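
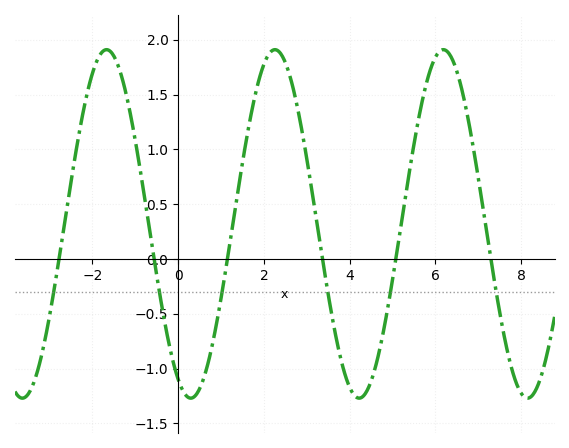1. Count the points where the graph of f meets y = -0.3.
6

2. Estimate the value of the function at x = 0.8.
-0.8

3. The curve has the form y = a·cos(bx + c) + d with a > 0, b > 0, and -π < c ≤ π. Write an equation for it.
y = 1.59cos(1.6x + 2.7) + 0.32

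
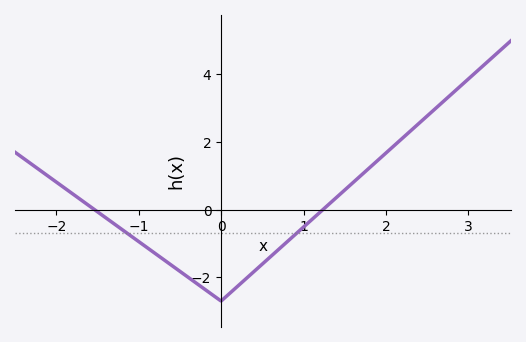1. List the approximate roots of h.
-1.5, 1.2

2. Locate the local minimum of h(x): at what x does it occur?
0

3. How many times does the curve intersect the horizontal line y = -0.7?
2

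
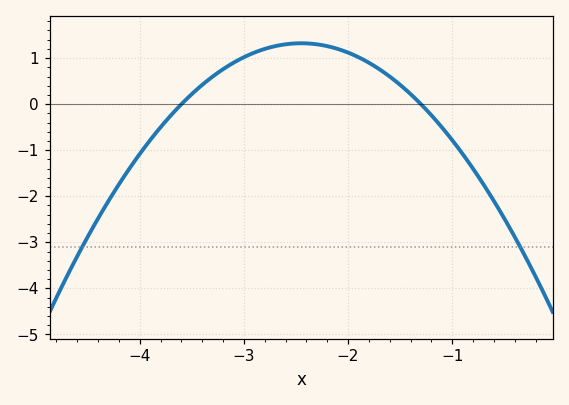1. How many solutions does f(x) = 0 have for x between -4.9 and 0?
2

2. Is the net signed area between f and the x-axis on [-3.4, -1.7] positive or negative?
positive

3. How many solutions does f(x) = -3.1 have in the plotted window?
2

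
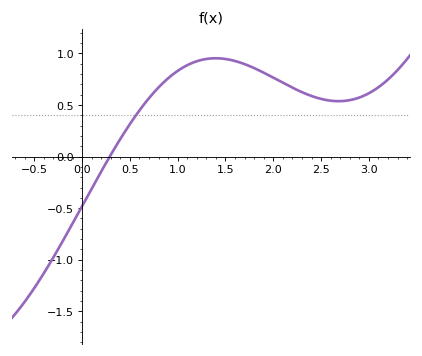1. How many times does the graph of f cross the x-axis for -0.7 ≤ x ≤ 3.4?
1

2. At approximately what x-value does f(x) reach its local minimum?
2.68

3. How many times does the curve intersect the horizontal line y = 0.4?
1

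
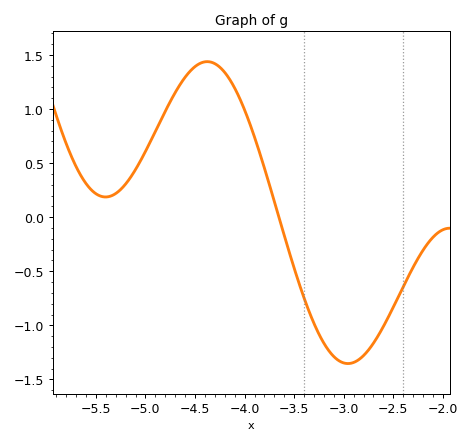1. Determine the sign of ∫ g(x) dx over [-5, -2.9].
positive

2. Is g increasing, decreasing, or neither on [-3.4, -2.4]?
neither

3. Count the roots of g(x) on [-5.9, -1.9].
1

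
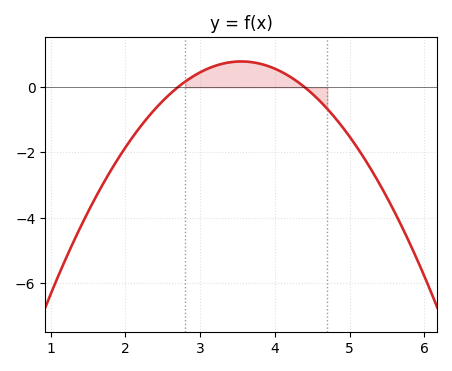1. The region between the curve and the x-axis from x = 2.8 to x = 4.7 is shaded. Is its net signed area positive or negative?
positive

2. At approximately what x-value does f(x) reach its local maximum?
3.55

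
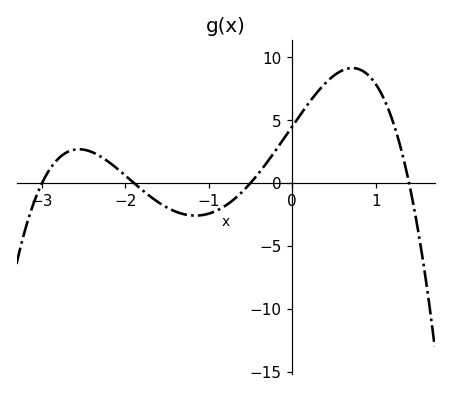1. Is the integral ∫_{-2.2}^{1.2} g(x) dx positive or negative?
positive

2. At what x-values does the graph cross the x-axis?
-3, -1.9, -0.5, 1.4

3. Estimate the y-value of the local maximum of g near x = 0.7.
9.14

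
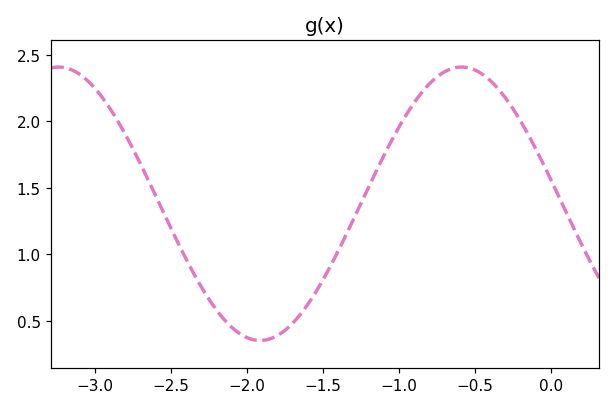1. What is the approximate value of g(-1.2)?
1.5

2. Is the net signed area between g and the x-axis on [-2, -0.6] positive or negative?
positive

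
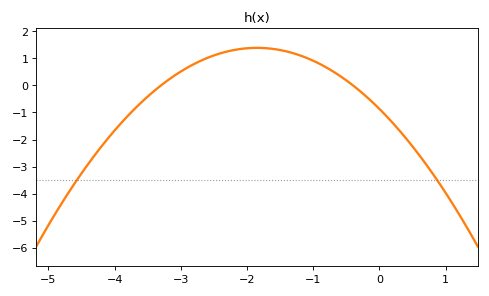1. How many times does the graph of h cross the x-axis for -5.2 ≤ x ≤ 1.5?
2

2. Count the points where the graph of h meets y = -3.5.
2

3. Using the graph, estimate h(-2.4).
1.2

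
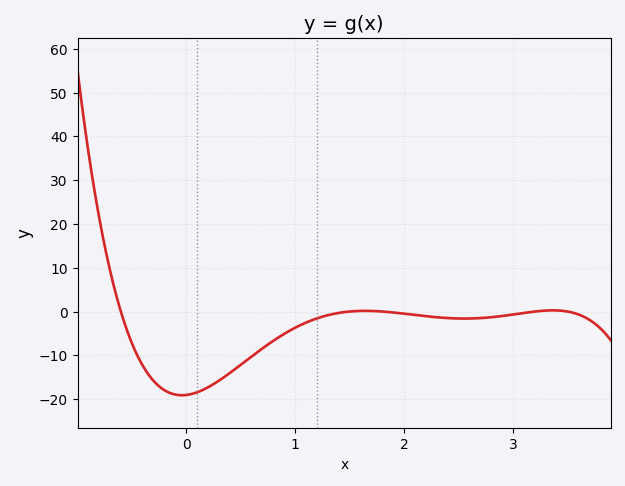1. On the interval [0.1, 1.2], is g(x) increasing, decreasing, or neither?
increasing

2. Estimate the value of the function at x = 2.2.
-1.07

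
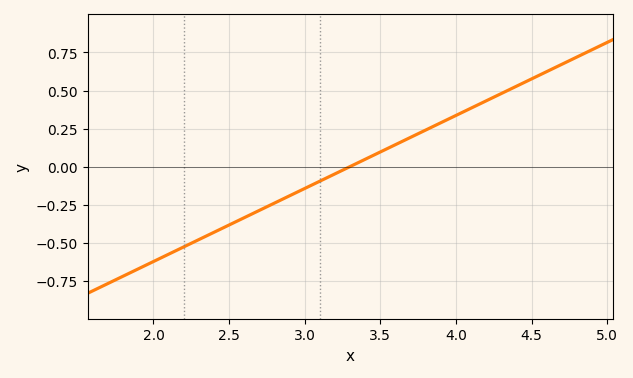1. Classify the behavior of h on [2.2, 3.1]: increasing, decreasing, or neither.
increasing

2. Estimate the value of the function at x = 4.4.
0.52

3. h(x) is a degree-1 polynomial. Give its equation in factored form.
y = 0.48(x - 3.3)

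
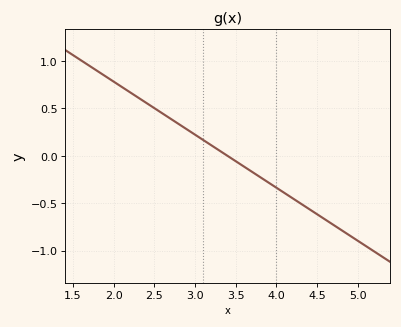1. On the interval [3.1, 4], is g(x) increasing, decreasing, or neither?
decreasing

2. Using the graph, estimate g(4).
-0.336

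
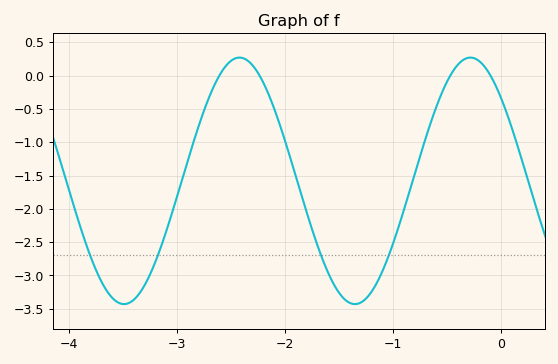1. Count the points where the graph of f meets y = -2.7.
4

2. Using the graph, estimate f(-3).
-1.83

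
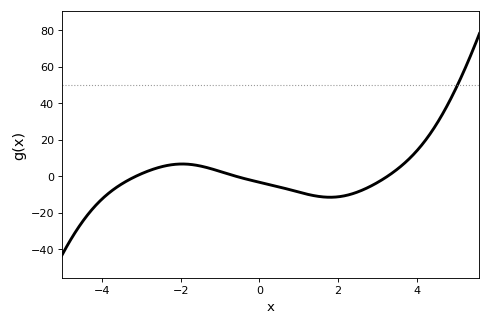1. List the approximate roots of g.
-3.2, -0.6, 3.2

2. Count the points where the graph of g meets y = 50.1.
1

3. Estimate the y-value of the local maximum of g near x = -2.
6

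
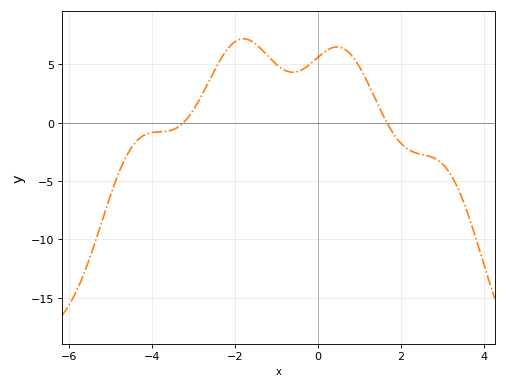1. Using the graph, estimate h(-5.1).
-7.24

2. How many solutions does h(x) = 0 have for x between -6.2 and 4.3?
2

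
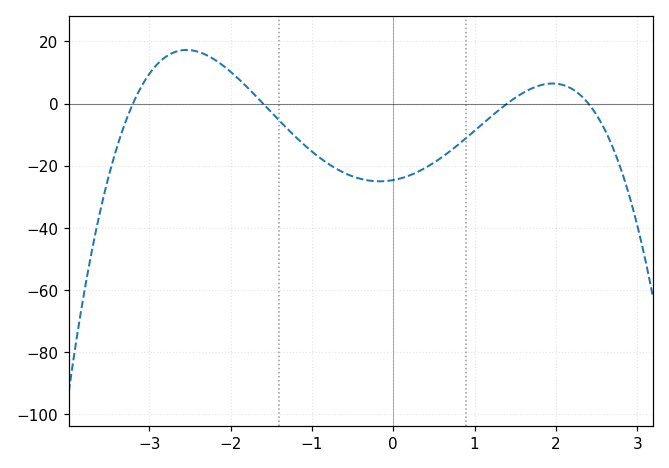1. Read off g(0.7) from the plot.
-15.3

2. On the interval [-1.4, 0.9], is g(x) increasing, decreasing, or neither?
neither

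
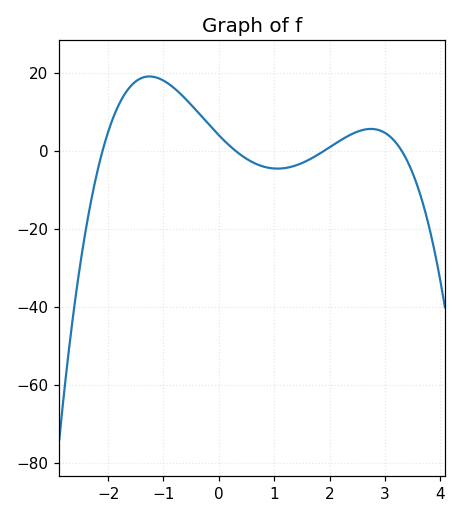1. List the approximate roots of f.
-2.1, 0.3, 1.9, 3.3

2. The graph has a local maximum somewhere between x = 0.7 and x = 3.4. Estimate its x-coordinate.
2.74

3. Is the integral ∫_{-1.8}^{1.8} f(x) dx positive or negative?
positive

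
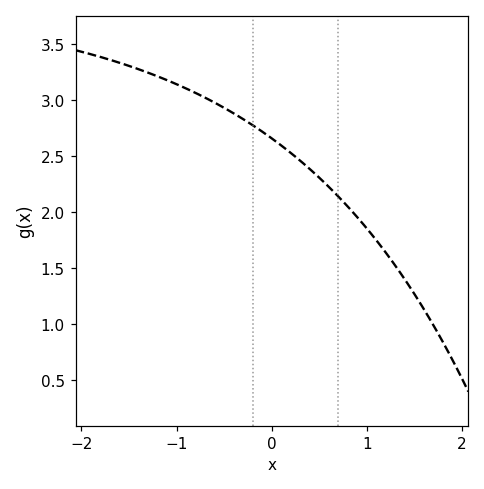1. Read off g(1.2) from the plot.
1.64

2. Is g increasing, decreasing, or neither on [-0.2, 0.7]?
decreasing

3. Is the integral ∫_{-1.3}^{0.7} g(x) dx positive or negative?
positive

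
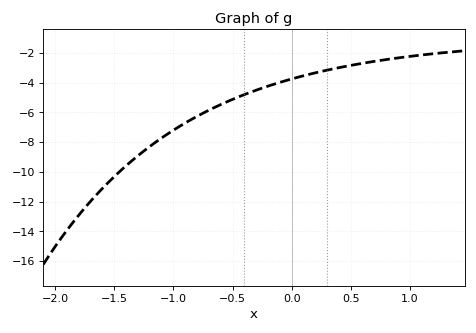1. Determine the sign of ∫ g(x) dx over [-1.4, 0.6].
negative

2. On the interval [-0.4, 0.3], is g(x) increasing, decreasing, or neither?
increasing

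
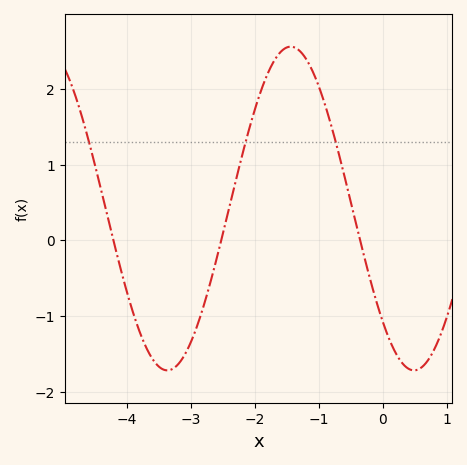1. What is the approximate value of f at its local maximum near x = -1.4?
2.56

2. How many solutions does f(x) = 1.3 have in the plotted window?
3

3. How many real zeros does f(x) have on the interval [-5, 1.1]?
3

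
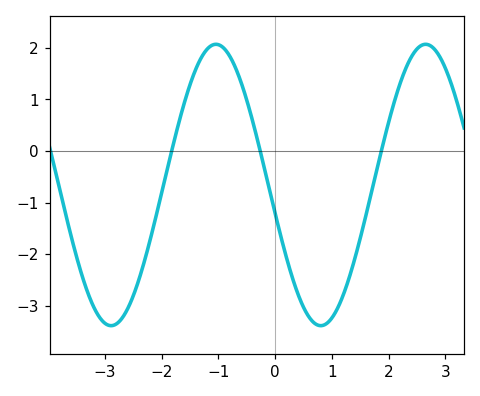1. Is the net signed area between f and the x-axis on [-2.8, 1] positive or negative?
negative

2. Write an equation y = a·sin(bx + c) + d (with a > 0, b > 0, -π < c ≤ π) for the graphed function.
y = 2.73sin(1.7x - 2.94) - 0.66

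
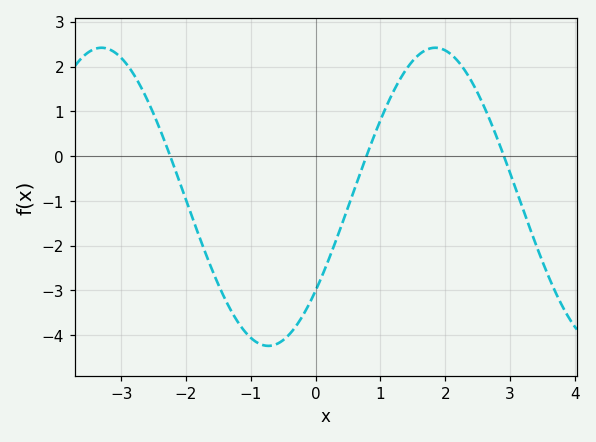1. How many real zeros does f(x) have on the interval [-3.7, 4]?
3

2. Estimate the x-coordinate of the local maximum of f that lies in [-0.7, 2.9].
1.8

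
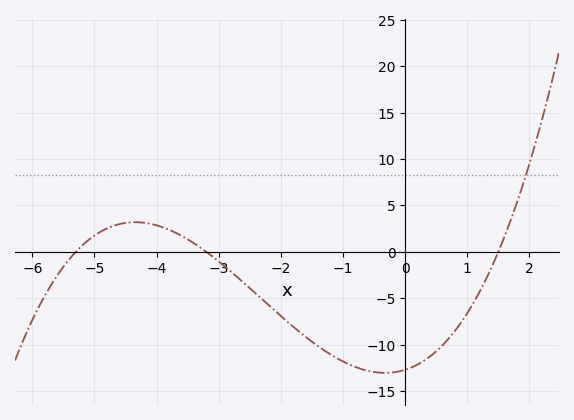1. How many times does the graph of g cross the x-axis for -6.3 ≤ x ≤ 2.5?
3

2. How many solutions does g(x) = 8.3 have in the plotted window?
1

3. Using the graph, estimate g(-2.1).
-6.5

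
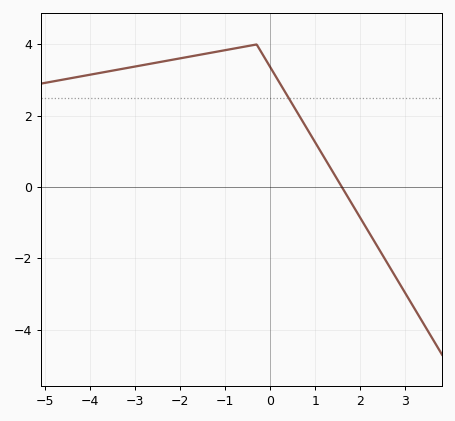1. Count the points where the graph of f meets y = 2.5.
1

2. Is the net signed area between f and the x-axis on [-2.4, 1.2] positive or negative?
positive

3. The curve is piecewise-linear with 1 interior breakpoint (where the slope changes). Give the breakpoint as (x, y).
(-0.3, 4)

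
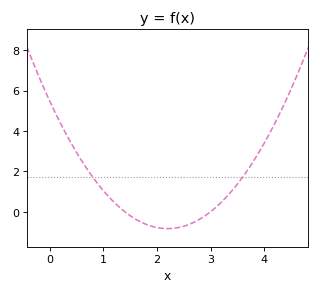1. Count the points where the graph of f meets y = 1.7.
2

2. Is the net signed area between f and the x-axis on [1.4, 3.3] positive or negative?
negative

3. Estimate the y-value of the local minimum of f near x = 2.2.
-0.8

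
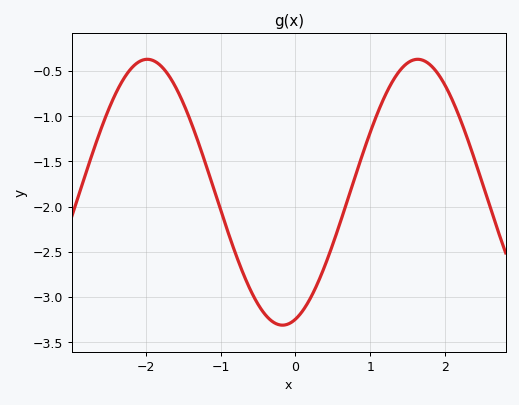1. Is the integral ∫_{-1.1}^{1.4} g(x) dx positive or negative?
negative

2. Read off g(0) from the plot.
-3.25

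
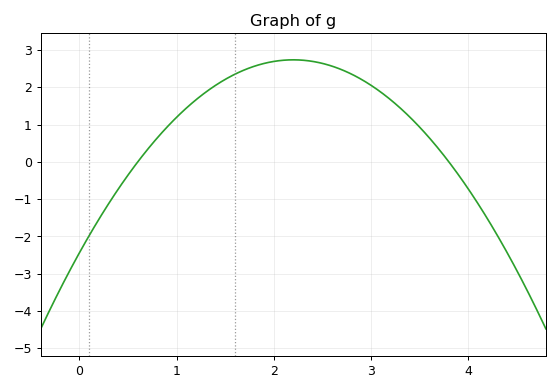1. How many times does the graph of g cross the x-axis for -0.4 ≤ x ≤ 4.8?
2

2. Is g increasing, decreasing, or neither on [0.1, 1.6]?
increasing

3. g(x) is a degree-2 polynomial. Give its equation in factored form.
y = -1.07(x - 0.6)(x - 3.8)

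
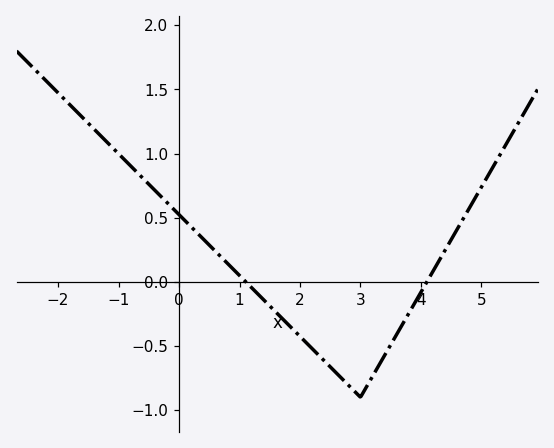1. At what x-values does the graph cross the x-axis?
1.1, 4.1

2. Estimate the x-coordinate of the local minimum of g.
3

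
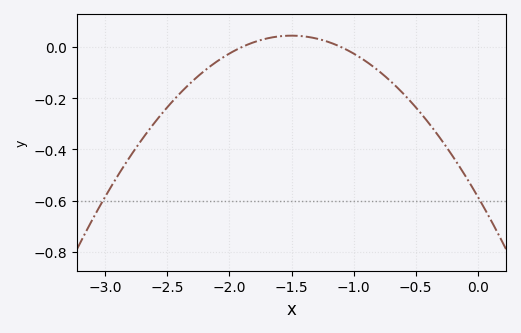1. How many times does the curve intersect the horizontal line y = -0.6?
2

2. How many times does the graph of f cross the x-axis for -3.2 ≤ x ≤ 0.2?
2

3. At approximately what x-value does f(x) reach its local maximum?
-1.5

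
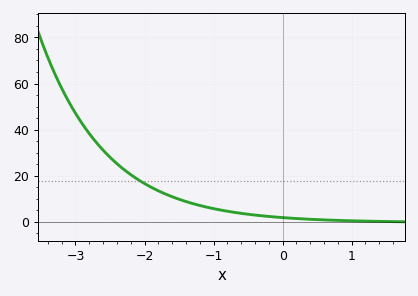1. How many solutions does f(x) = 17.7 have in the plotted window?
1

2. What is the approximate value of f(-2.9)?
42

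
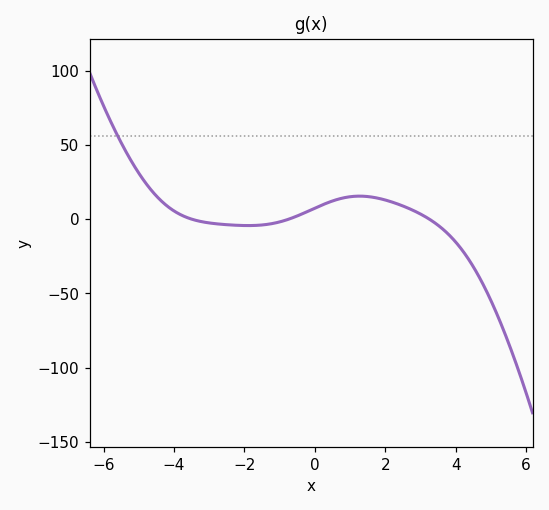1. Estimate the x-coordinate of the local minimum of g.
-1.89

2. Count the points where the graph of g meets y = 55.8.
1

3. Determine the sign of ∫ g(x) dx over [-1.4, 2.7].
positive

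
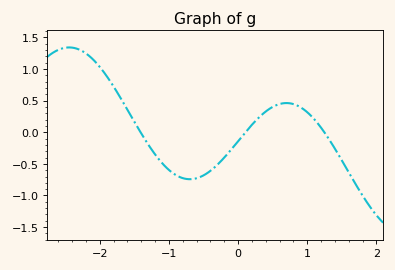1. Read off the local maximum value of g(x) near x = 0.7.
0.45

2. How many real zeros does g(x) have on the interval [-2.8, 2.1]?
3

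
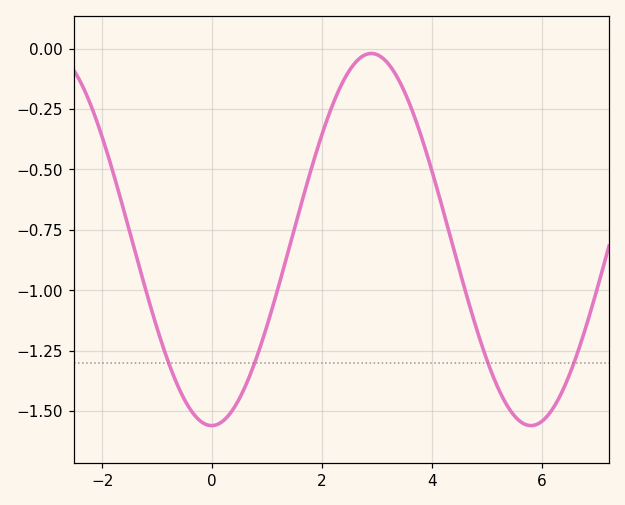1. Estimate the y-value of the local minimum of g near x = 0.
-1.56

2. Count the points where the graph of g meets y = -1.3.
4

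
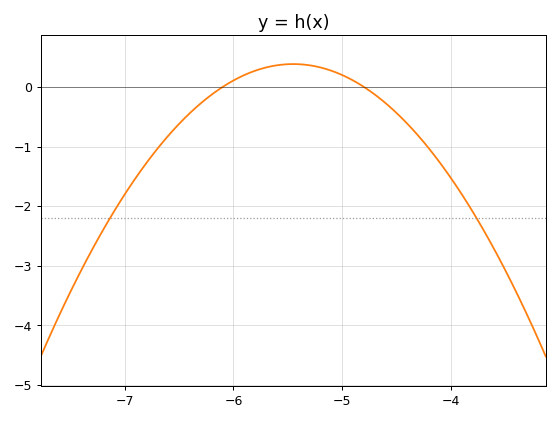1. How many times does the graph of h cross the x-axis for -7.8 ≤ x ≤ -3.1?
2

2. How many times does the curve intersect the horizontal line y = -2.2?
2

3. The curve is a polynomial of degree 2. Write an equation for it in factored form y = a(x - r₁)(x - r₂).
y = -0.91(x + 6.1)(x + 4.8)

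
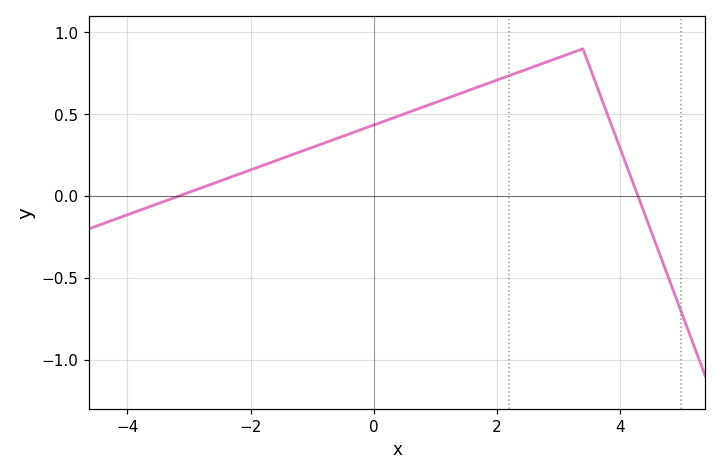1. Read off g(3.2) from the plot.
0.85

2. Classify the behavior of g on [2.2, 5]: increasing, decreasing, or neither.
neither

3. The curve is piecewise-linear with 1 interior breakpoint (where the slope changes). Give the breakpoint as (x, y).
(3.4, 0.9)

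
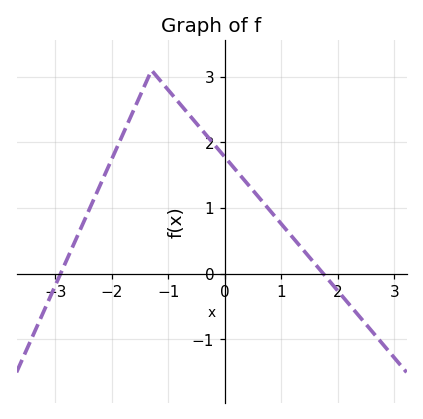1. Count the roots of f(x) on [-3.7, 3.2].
2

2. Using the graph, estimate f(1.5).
0.248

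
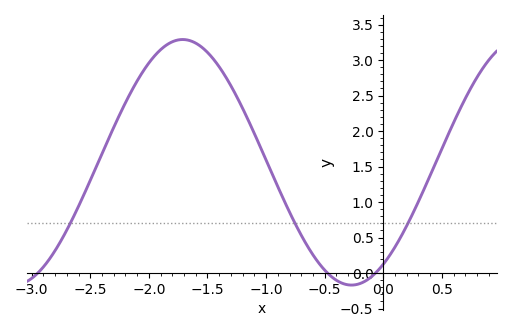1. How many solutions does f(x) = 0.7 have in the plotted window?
3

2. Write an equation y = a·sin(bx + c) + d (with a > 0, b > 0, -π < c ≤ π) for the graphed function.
y = 1.73sin(2.18x - 0.98) + 1.56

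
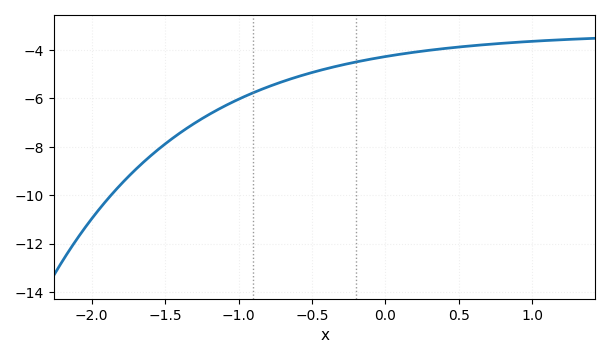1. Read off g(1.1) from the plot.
-3.61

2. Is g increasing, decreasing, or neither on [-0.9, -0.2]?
increasing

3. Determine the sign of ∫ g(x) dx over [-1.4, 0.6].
negative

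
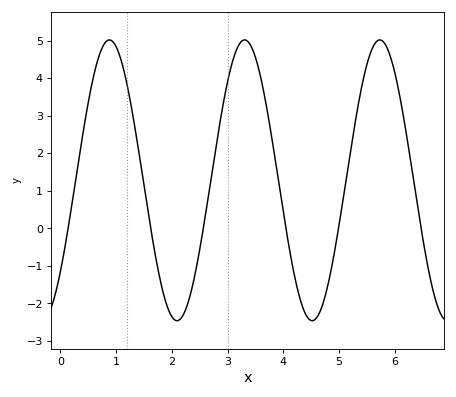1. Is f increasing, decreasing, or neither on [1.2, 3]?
neither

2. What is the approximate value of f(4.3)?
-1.9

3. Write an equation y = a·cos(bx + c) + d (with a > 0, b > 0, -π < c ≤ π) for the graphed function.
y = 3.74cos(2.6x - 2.3) + 1.28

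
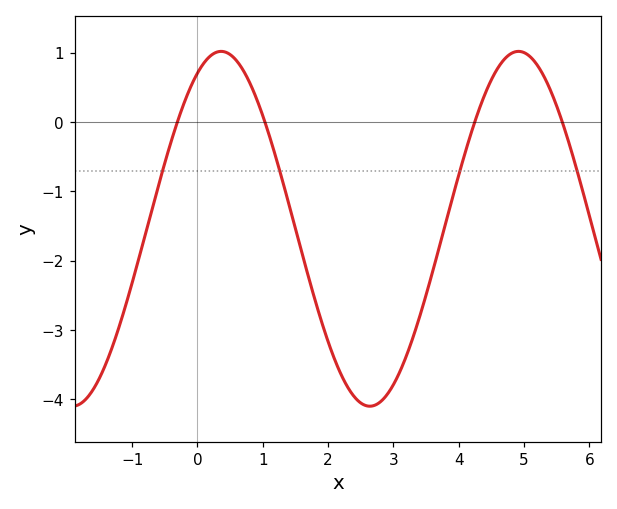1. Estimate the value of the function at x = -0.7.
-1.28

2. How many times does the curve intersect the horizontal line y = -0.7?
4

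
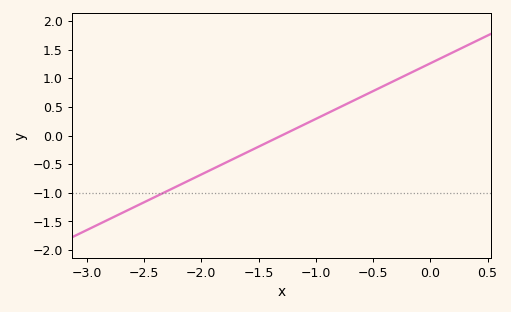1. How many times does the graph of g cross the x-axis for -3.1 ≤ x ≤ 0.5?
1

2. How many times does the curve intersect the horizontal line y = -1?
1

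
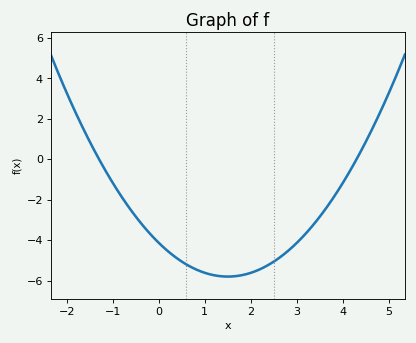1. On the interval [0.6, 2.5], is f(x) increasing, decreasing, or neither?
neither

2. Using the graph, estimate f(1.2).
-5.8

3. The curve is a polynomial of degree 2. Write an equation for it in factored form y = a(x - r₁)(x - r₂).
y = 0.74(x + 1.3)(x - 4.3)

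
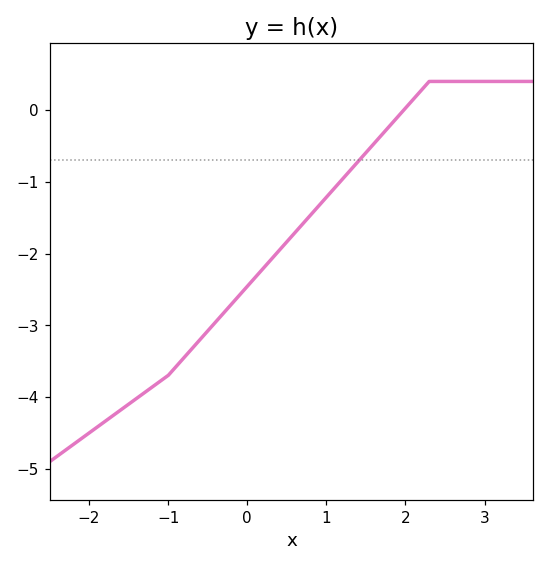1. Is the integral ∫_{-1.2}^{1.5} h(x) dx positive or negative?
negative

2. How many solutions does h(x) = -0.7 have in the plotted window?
1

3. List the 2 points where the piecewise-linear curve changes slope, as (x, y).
(-1, -3.7); (2.3, 0.4)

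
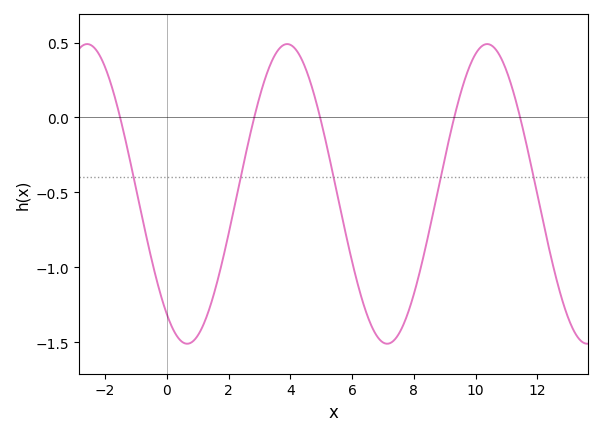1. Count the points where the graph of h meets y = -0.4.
5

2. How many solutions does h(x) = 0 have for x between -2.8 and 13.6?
5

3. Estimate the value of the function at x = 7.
-1.5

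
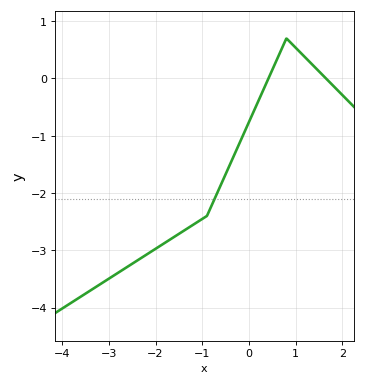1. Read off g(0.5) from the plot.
0.153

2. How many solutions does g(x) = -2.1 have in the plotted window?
1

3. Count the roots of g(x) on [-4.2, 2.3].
2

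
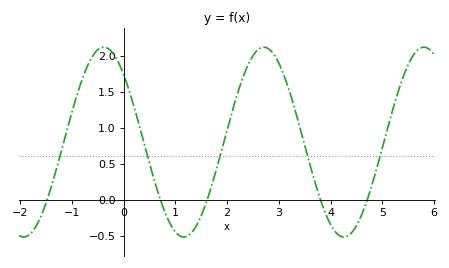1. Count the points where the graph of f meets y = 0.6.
5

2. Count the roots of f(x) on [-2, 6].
5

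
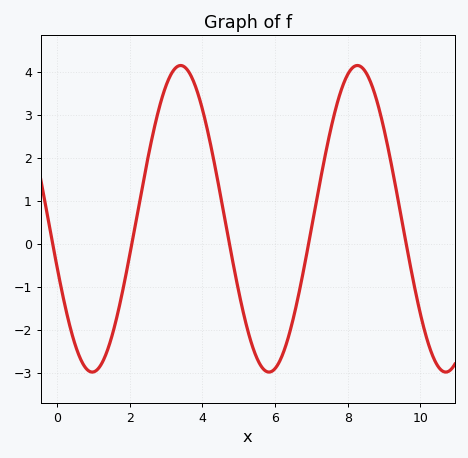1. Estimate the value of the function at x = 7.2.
1.3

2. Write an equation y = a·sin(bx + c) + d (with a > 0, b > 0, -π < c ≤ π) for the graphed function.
y = 3.57sin(1.3x - 2.8) + 0.58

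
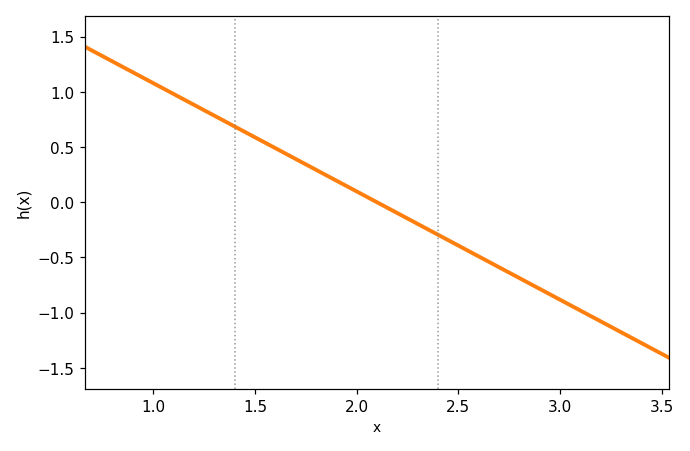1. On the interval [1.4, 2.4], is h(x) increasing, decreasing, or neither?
decreasing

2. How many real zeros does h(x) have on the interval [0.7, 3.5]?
1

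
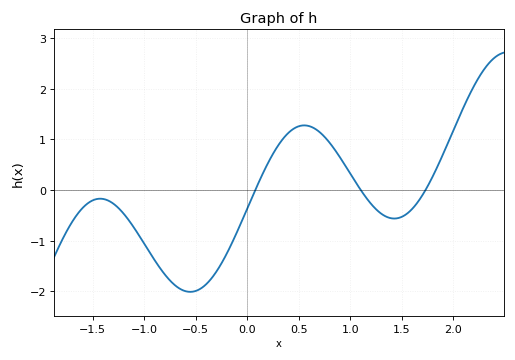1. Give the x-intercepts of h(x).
0.078, 1.1, 1.73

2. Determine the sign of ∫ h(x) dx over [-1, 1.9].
negative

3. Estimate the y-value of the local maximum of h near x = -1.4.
-0.169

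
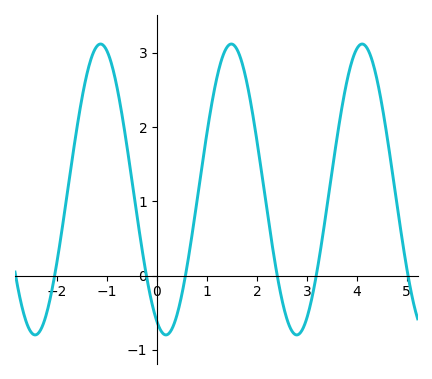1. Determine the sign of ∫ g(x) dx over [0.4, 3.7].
positive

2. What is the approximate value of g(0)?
-0.622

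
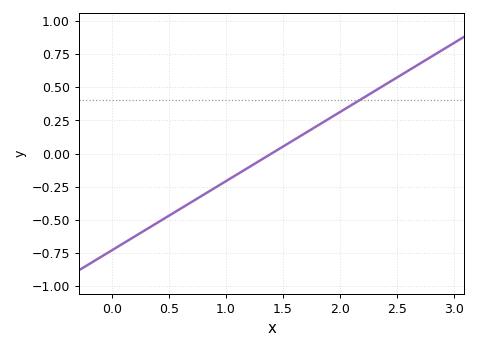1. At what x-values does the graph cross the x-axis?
1.4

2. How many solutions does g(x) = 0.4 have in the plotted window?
1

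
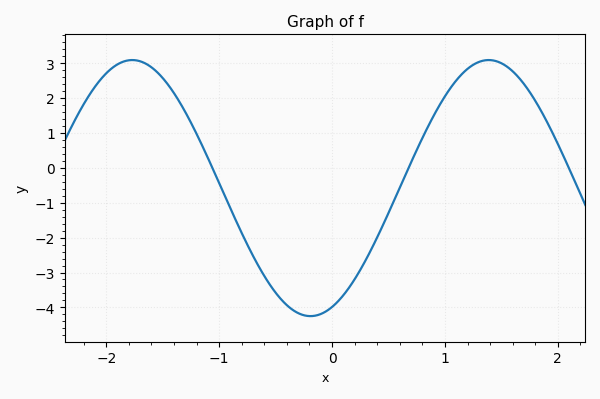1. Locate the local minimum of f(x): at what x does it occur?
-0.191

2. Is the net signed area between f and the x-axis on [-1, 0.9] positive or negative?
negative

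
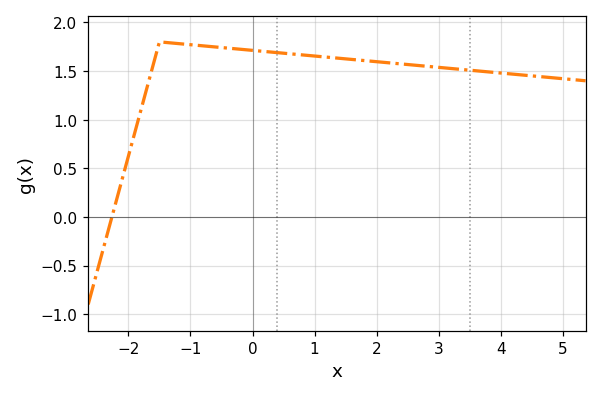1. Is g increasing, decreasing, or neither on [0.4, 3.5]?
decreasing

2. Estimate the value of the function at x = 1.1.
1.65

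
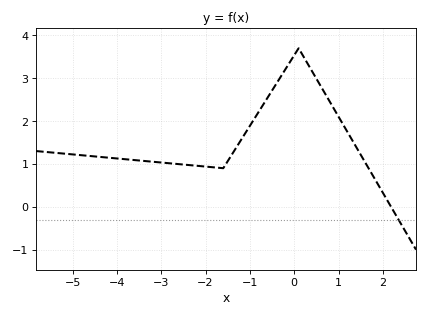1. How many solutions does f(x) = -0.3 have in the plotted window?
1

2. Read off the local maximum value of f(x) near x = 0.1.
3.7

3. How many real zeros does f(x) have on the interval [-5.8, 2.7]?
1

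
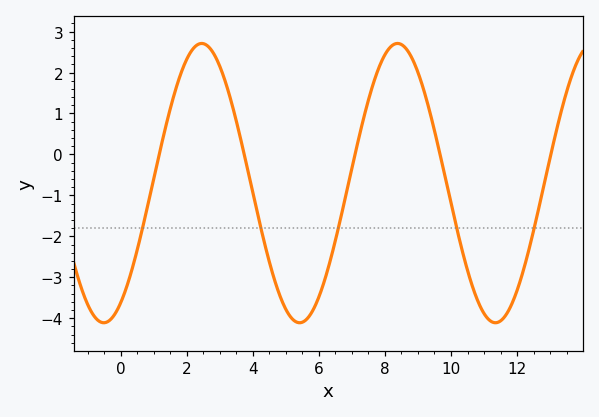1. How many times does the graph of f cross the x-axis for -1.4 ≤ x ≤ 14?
5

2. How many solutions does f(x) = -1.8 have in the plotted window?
5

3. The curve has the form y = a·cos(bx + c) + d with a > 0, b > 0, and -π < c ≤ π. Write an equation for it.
y = 3.41cos(1.1x - 2.6) - 0.7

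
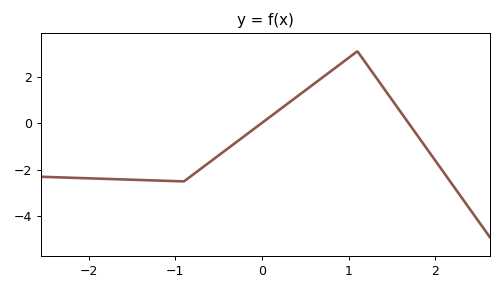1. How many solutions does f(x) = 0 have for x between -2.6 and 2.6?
2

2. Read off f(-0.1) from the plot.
-0.26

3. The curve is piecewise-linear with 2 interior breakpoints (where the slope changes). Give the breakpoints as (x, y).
(-0.9, -2.5); (1.1, 3.1)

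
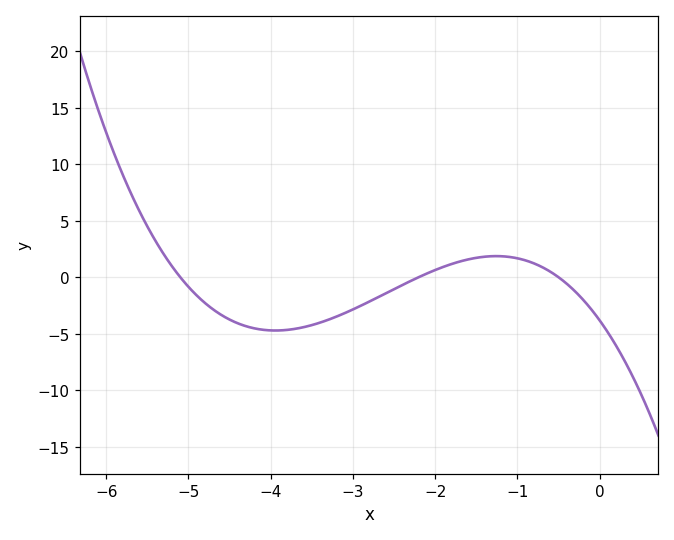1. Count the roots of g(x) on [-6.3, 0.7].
3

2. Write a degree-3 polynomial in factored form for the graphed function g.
y = -0.68(x + 5.1)(x + 2.2)(x + 0.5)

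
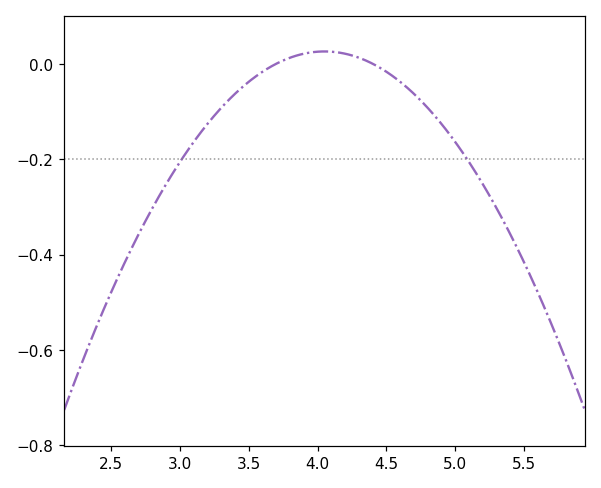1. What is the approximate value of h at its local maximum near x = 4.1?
0.02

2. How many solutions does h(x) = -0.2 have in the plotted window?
2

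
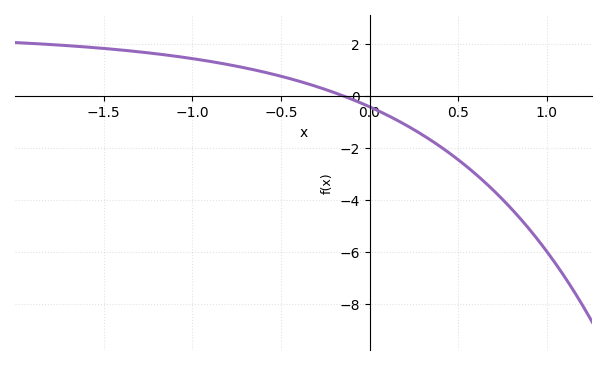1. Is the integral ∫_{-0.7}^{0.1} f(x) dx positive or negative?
positive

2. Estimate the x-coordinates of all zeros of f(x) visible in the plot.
-0.15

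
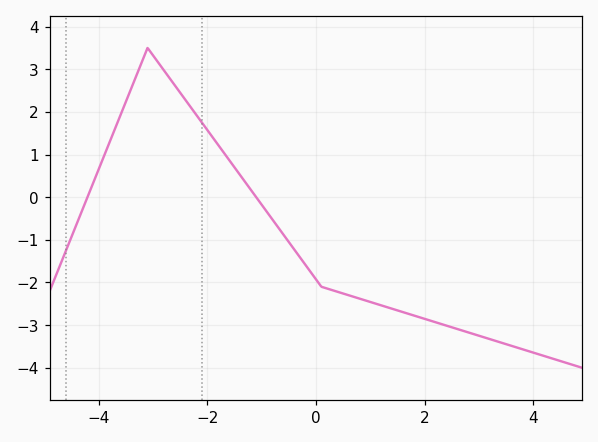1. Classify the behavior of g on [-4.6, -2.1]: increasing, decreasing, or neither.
neither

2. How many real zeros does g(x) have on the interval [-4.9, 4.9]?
2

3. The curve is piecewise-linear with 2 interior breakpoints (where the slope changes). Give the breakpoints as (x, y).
(-3.1, 3.5); (0.1, -2.1)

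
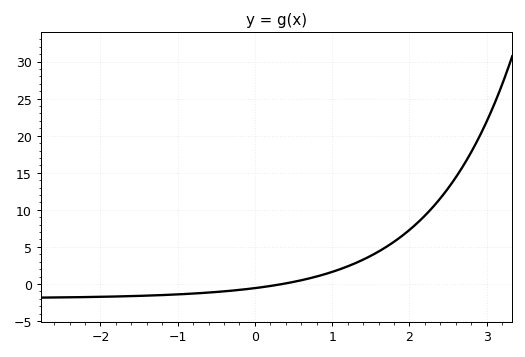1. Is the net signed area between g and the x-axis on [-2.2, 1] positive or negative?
negative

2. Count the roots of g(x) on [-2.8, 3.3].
1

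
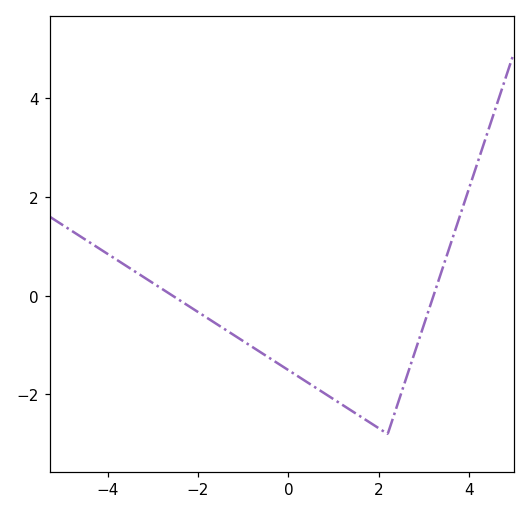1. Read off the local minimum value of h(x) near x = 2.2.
-2.8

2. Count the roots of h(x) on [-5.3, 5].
2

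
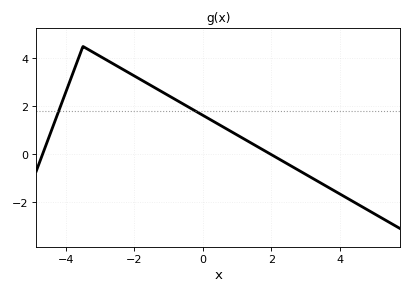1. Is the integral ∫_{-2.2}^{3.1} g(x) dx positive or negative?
positive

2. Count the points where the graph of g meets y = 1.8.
2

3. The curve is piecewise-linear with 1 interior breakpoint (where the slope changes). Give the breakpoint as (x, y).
(-3.5, 4.5)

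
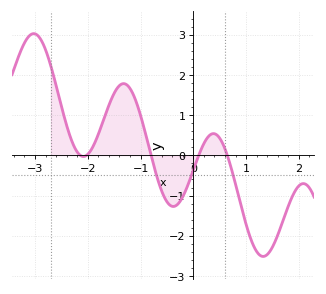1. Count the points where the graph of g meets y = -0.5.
3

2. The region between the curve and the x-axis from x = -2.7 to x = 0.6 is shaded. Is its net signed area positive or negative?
positive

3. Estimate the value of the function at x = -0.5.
-1.2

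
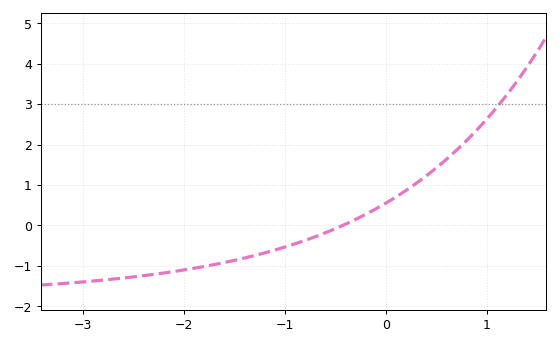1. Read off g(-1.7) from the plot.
-1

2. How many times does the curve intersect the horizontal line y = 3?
1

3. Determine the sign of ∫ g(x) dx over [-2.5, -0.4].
negative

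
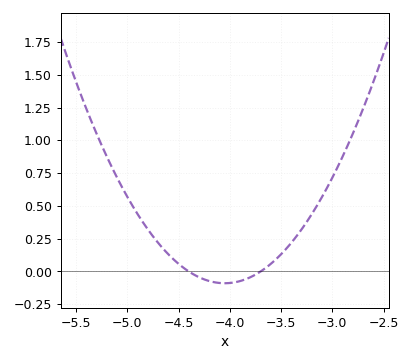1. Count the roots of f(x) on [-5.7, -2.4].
2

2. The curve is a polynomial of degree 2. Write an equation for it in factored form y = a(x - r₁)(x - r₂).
y = 0.73(x + 4.4)(x + 3.7)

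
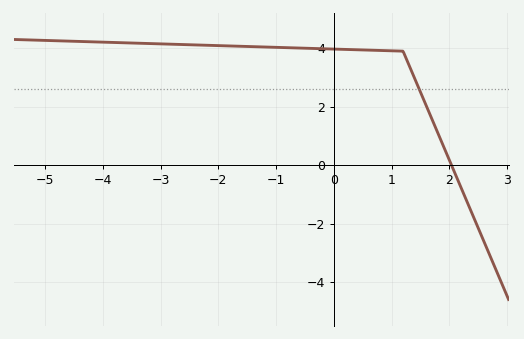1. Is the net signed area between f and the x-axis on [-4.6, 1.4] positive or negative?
positive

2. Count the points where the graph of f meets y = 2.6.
1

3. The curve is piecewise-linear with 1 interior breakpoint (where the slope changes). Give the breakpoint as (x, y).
(1.2, 3.9)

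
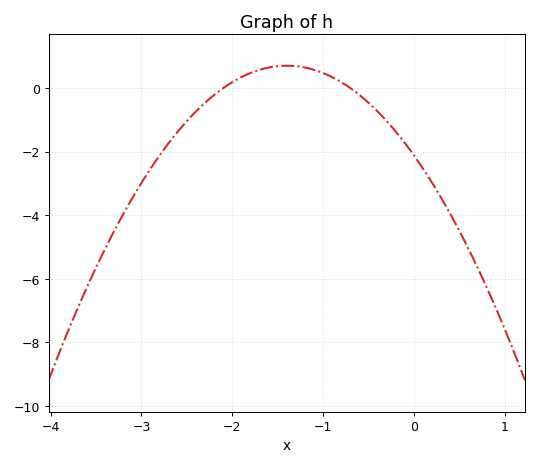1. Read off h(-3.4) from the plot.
-5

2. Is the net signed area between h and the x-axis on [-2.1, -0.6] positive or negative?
positive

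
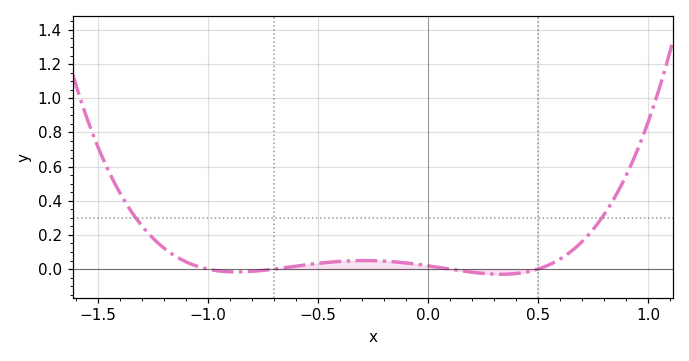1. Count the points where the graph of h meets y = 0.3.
2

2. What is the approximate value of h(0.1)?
0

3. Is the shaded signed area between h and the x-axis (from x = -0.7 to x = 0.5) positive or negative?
positive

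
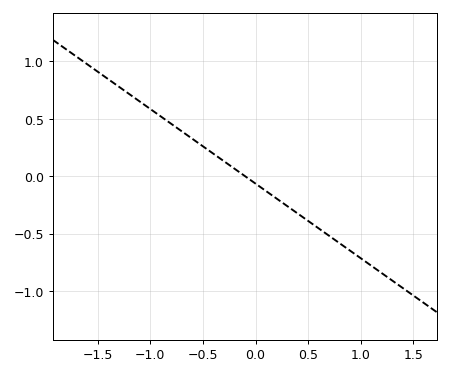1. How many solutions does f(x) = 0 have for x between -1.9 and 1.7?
1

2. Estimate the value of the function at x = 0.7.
-0.5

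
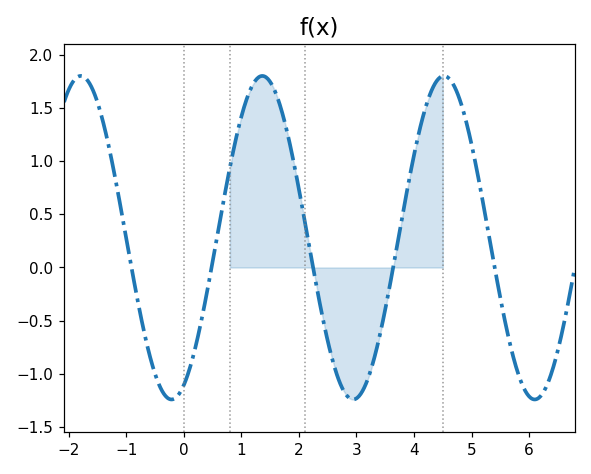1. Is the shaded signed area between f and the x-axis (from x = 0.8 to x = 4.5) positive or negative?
positive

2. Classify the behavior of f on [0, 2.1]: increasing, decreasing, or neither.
neither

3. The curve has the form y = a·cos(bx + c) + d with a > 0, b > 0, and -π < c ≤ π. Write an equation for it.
y = 1.52cos(2x - 2.7) + 0.28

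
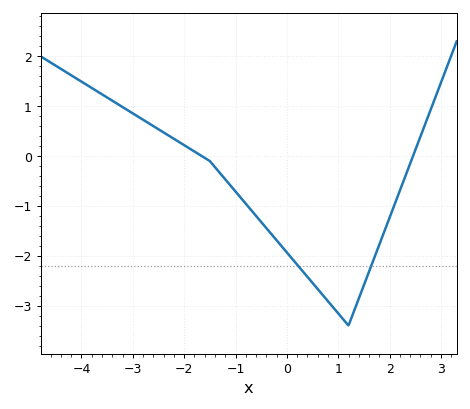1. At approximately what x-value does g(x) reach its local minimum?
1.2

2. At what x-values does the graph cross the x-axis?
-1.66, 2.46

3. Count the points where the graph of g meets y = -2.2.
2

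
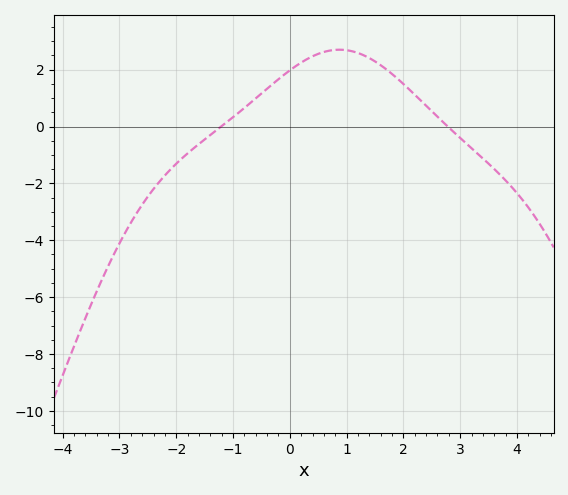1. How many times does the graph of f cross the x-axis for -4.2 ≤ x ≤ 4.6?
2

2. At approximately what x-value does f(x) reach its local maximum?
0.8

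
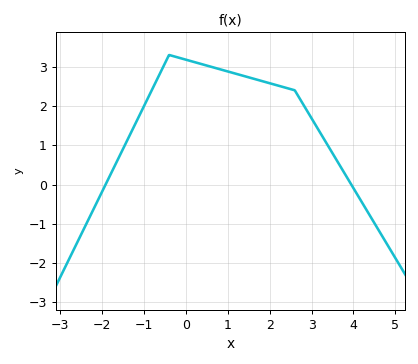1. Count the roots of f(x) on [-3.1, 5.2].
2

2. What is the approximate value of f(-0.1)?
3.2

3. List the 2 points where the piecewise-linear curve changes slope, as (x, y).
(-0.4, 3.3); (2.6, 2.4)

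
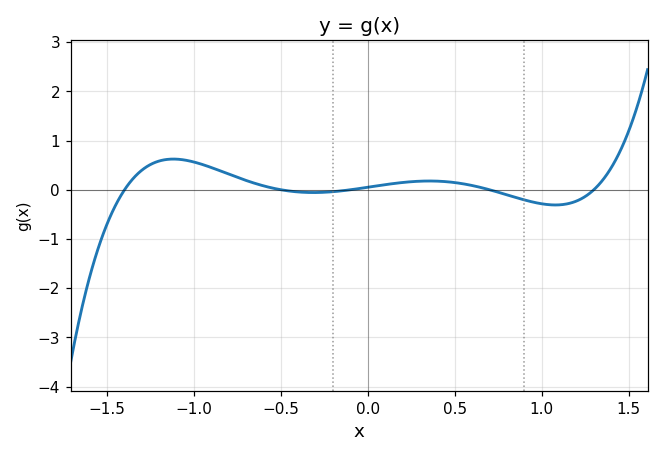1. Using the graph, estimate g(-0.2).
-0.039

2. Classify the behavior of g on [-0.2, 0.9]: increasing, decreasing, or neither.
neither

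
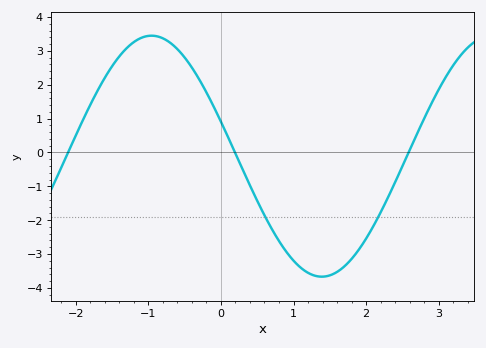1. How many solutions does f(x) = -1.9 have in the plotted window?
2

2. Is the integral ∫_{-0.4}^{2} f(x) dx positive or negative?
negative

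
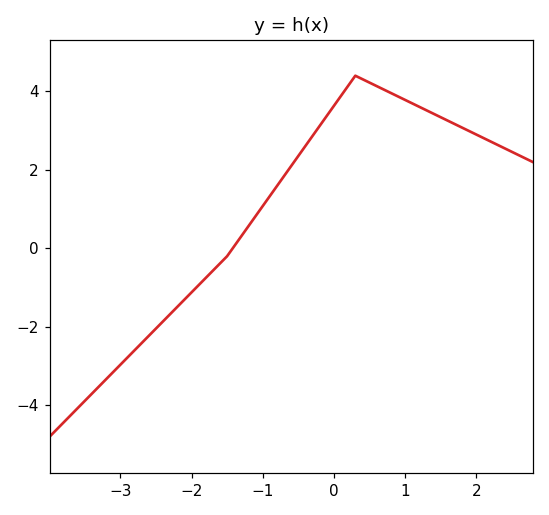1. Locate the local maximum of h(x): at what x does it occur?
0.299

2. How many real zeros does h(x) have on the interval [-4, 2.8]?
1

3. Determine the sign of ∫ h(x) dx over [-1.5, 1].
positive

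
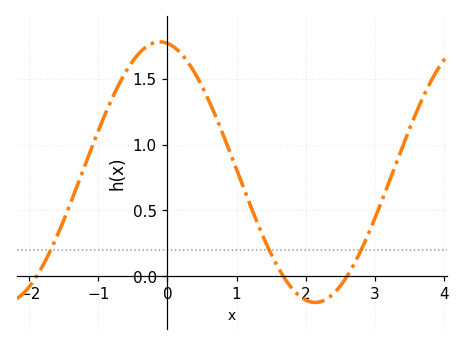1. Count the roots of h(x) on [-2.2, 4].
3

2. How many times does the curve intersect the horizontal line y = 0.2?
3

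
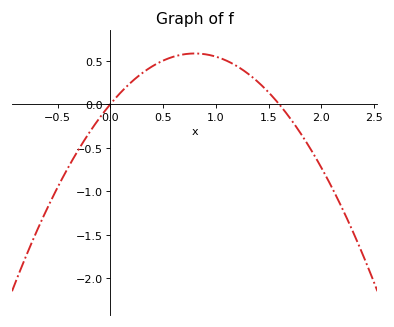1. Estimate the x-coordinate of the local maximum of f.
0.8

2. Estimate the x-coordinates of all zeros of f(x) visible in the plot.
0, 1.6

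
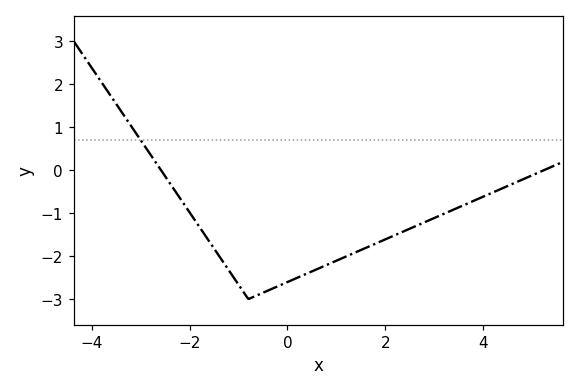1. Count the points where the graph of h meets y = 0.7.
1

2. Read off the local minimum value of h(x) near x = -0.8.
-3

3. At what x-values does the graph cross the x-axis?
-2.6, 5.2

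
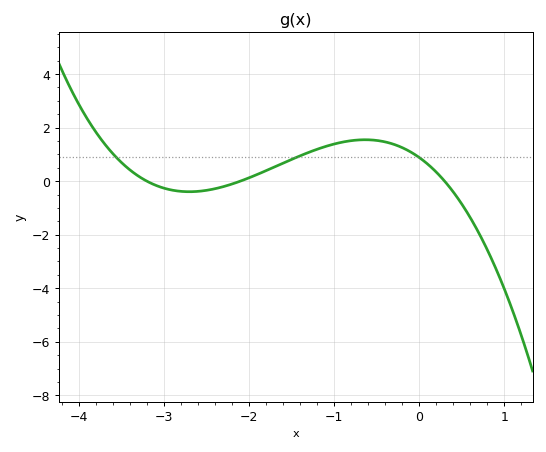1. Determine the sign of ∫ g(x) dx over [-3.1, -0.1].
positive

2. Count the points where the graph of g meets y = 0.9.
3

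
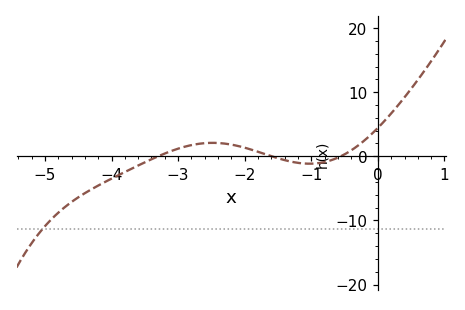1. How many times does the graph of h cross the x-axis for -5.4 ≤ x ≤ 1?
3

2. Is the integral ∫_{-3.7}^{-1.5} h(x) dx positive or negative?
positive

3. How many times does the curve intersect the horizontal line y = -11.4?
1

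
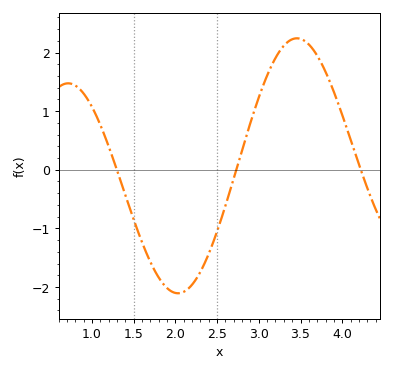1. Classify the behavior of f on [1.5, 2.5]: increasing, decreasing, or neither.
neither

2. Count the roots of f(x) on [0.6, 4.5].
3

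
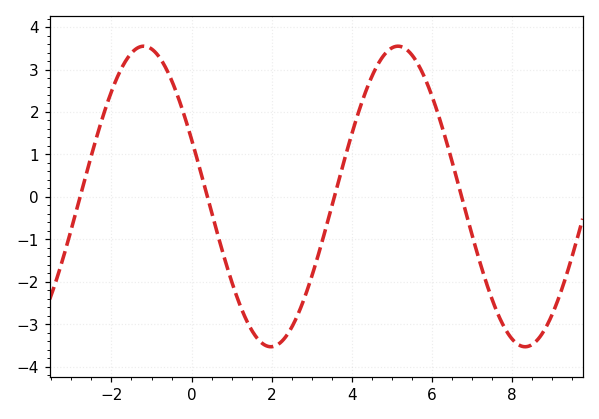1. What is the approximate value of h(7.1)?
-1.23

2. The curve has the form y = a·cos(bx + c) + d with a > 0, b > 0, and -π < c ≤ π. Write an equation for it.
y = 3.54cos(0.99x + 1.18) + 0.01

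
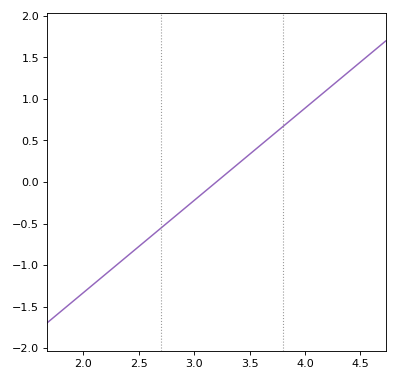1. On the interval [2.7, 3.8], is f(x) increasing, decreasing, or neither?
increasing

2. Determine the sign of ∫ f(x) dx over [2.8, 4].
positive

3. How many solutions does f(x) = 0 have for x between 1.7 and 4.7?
1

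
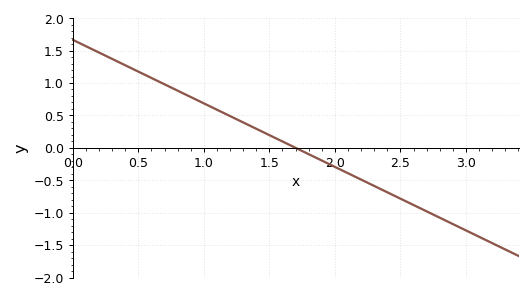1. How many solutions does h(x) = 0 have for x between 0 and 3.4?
1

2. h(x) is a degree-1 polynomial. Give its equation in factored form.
y = -0.98(x - 1.7)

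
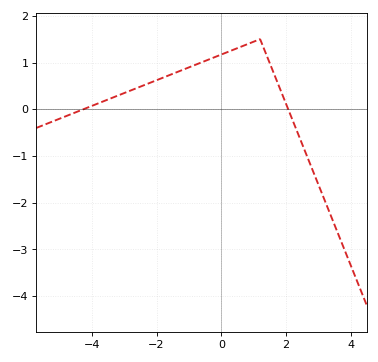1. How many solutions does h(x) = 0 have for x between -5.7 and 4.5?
2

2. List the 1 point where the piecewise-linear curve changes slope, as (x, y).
(1.2, 1.5)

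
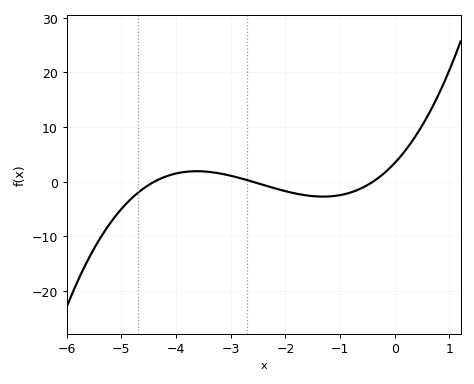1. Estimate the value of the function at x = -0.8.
-2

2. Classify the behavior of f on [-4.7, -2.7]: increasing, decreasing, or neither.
neither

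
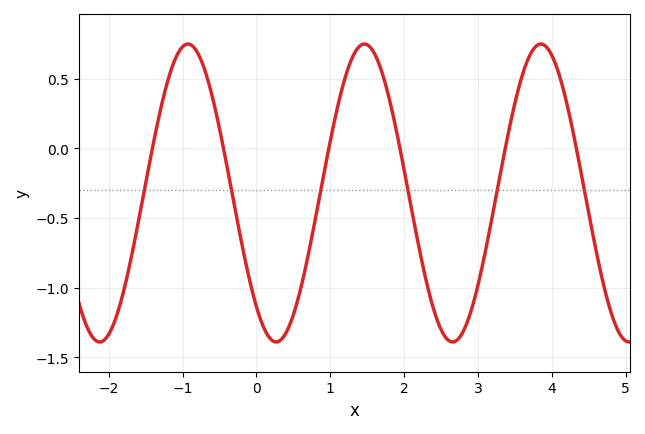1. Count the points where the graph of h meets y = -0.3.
6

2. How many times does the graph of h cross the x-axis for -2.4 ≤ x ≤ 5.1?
6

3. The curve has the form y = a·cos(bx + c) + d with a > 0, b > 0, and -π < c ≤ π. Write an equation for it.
y = 1.07cos(2.63x + 2.44) - 0.32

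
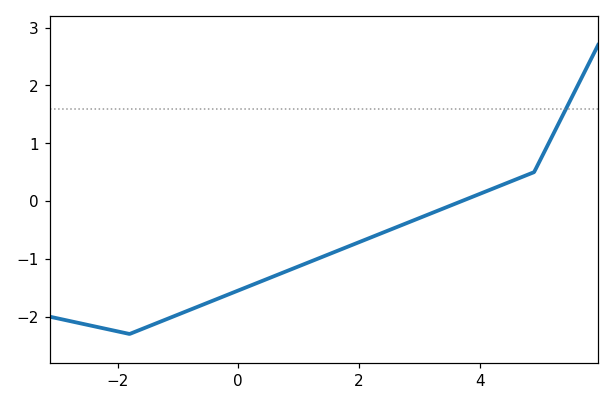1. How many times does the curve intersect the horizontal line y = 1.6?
1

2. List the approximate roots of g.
3.8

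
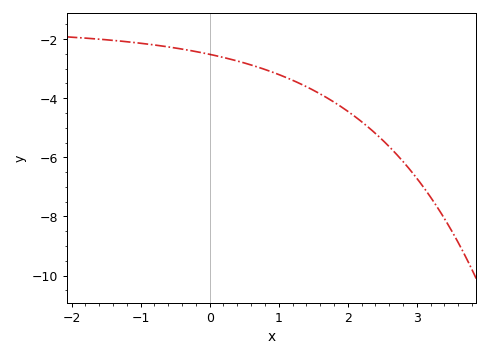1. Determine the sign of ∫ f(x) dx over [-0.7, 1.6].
negative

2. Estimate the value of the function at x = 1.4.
-3.61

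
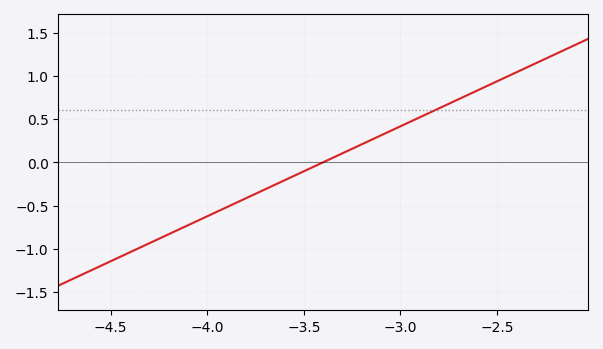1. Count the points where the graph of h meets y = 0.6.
1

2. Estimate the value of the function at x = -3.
0.416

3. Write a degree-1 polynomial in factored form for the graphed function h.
y = 1.04(x + 3.4)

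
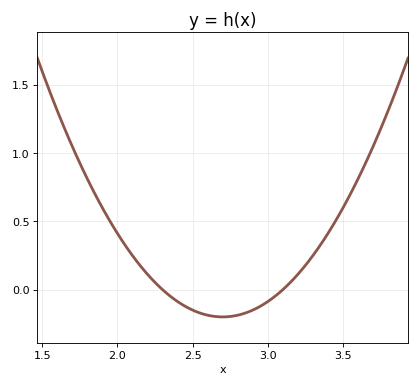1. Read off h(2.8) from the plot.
-0.2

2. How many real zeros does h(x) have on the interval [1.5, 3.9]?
2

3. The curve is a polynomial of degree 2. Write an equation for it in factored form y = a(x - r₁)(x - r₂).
y = 1.25(x - 2.3)(x - 3.1)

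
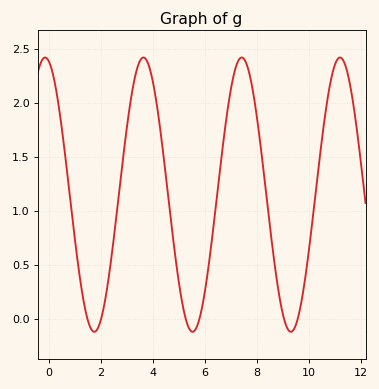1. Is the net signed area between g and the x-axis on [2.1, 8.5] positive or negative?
positive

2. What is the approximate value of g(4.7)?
0.9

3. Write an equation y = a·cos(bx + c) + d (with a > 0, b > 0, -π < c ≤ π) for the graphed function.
y = 1.27cos(1.7x + 0.25) + 1.15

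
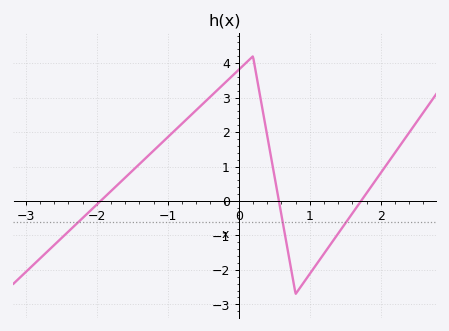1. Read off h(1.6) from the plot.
-0.4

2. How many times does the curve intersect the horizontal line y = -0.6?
3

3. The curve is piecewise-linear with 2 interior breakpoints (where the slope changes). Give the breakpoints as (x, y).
(0.2, 4.2); (0.8, -2.7)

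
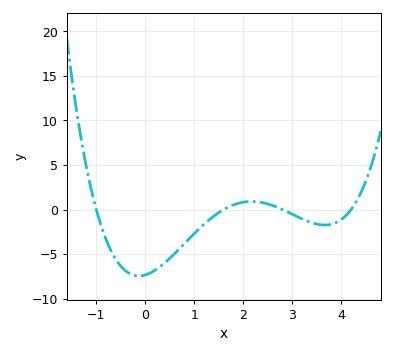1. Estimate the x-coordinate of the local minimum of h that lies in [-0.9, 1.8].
-0.131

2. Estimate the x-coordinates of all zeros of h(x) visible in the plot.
-1, 1.6, 2.8, 4.2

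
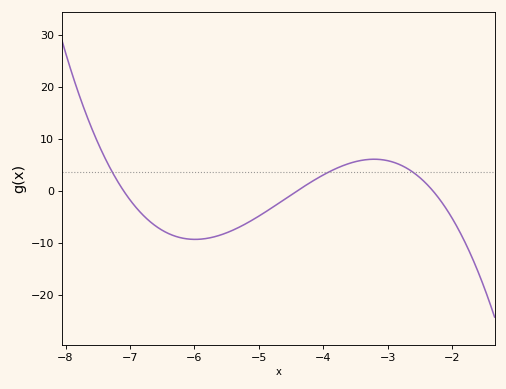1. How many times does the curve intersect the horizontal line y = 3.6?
3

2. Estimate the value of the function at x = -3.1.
6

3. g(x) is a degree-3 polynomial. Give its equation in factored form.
y = -1.44(x + 7.1)(x + 4.4)(x + 2.3)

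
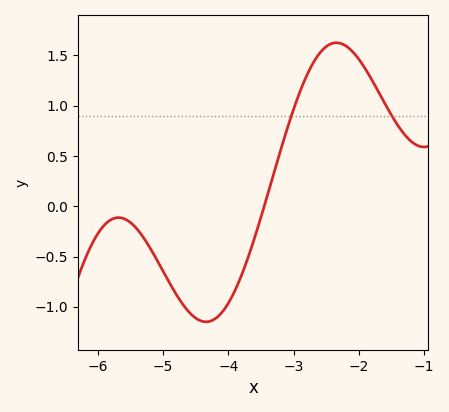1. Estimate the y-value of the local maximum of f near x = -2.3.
1.62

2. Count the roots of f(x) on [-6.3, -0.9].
1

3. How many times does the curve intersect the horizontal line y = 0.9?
2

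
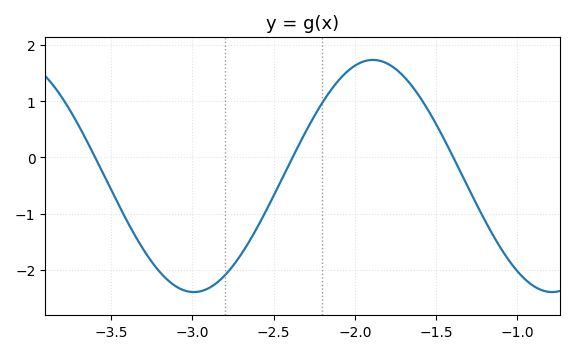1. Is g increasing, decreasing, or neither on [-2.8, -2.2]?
increasing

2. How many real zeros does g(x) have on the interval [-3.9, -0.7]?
3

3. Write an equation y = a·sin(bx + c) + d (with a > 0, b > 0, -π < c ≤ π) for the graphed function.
y = 2.07sin(2.9x + 0.67) - 0.33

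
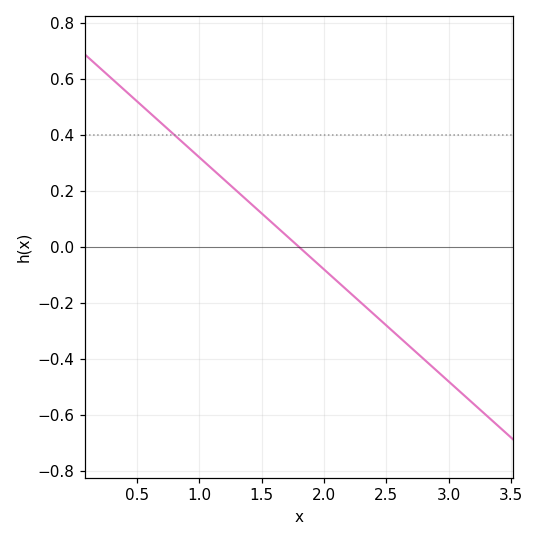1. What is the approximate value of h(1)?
0.32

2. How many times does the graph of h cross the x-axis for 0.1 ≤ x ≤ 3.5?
1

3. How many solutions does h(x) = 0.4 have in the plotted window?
1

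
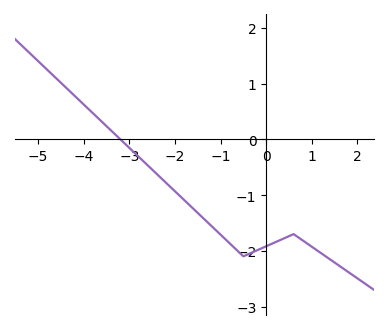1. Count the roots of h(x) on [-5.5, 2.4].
1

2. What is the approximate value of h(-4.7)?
1.17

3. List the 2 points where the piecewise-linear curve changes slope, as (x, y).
(-0.5, -2.1); (0.6, -1.7)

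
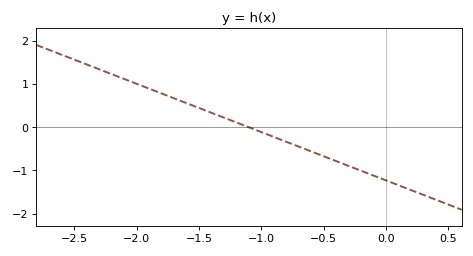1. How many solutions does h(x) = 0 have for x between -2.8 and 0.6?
1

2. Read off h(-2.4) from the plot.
1.46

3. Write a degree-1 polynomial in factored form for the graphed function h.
y = -1.12(x + 1.1)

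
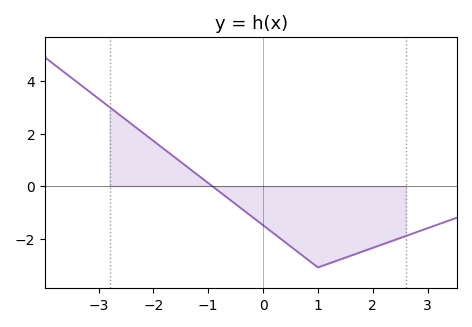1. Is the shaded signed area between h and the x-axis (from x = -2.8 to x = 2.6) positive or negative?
negative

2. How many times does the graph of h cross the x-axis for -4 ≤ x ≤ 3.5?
1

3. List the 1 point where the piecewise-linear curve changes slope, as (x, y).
(1, -3.1)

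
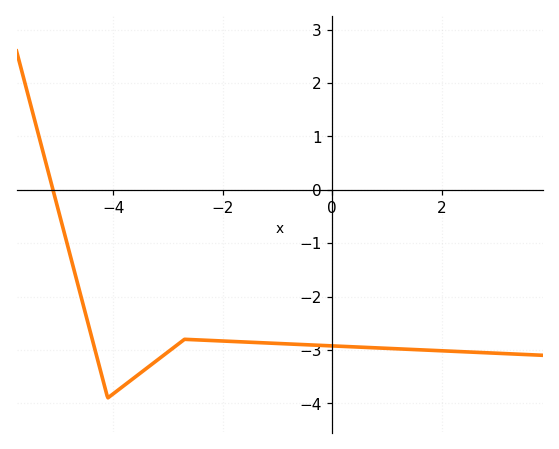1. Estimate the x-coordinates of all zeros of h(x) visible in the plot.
-5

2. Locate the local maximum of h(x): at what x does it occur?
-2.6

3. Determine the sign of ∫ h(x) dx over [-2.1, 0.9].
negative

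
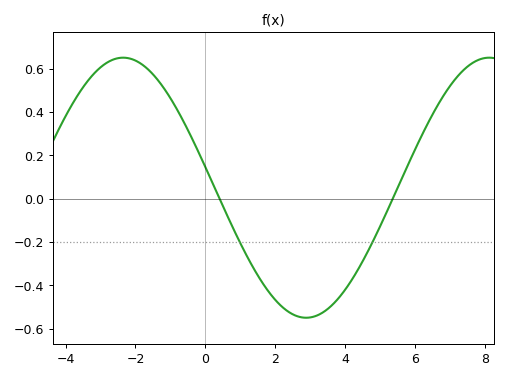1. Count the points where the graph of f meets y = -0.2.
2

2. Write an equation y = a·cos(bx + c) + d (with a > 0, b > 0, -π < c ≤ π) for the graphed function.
y = 0.6cos(0.6x + 1.41) + 0.05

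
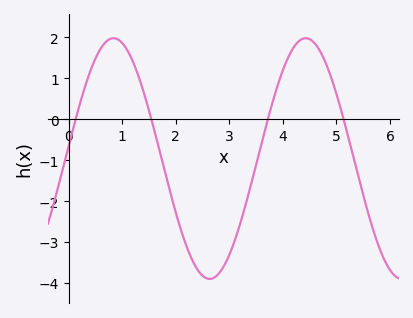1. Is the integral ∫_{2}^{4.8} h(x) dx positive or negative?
negative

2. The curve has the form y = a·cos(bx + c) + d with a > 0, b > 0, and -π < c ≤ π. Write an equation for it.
y = 2.94cos(1.75x - 1.46) - 0.96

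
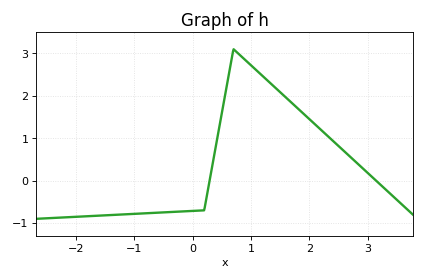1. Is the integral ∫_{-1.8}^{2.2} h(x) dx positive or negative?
positive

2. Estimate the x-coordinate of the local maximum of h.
0.702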